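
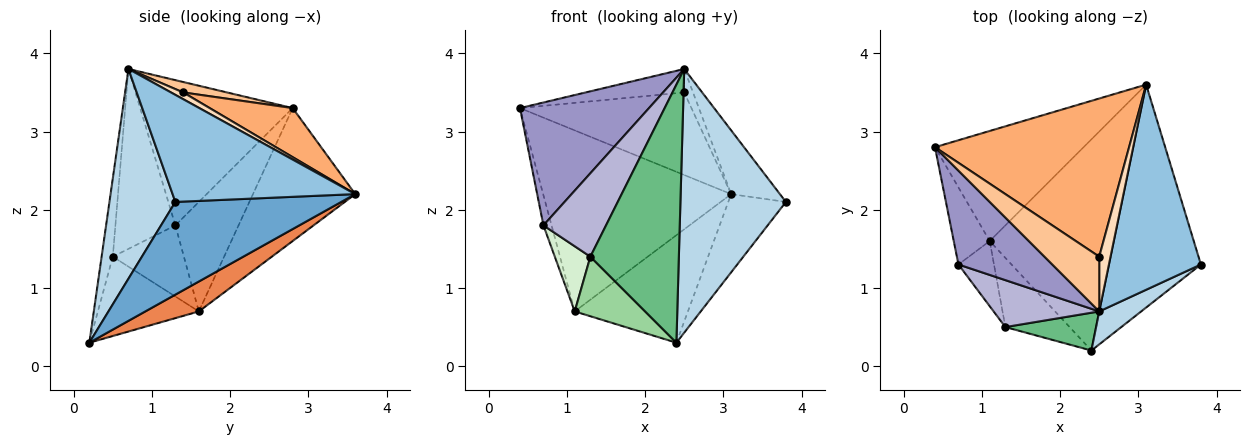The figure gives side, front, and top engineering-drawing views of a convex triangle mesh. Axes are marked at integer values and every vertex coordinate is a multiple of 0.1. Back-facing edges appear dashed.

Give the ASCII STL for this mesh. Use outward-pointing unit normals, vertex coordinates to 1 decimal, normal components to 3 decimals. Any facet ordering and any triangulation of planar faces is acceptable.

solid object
 facet normal 0.690 0.240 -0.683
  outer loop
   vertex 2.4 0.2 0.3
   vertex 3.1 3.6 2.2
   vertex 3.8 1.3 2.1
  endloop
 endfacet
 facet normal 0.743 0.199 0.639
  outer loop
   vertex 2.5 0.7 3.8
   vertex 3.8 1.3 2.1
   vertex 3.1 3.6 2.2
  endloop
 endfacet
 facet normal 0.527 -0.843 0.105
  outer loop
   vertex 2.5 0.7 3.8
   vertex 2.4 0.2 0.3
   vertex 3.8 1.3 2.1
  endloop
 endfacet
 facet normal -0.422 0.775 -0.471
  outer loop
   vertex 1.1 1.6 0.7
   vertex 0.4 2.8 3.3
   vertex 3.1 3.6 2.2
  endloop
 endfacet
 facet normal 0.210 0.444 -0.871
  outer loop
   vertex 1.1 1.6 0.7
   vertex 3.1 3.6 2.2
   vertex 2.4 0.2 0.3
  endloop
 endfacet
 facet normal 0.219 0.452 0.865
  outer loop
   vertex 2.5 1.4 3.5
   vertex 3.1 3.6 2.2
   vertex 0.4 2.8 3.3
  endloop
 endfacet
 facet normal 0.172 0.388 0.905
  outer loop
   vertex 2.5 1.4 3.5
   vertex 0.4 2.8 3.3
   vertex 2.5 0.7 3.8
  endloop
 endfacet
 facet normal 0.480 0.346 0.806
  outer loop
   vertex 2.5 1.4 3.5
   vertex 2.5 0.7 3.8
   vertex 3.1 3.6 2.2
  endloop
 endfacet
 facet normal -0.124 -0.982 0.144
  outer loop
   vertex 1.3 0.5 1.4
   vertex 2.4 0.2 0.3
   vertex 2.5 0.7 3.8
  endloop
 endfacet
 facet normal -0.683 -0.476 -0.553
  outer loop
   vertex 1.3 0.5 1.4
   vertex 1.1 1.6 0.7
   vertex 2.4 0.2 0.3
  endloop
 endfacet
 facet normal -0.943 0.121 -0.310
  outer loop
   vertex 0.7 1.3 1.8
   vertex 0.4 2.8 3.3
   vertex 1.1 1.6 0.7
  endloop
 endfacet
 facet normal -0.816 -0.408 -0.408
  outer loop
   vertex 0.7 1.3 1.8
   vertex 1.1 1.6 0.7
   vertex 1.3 0.5 1.4
  endloop
 endfacet
 facet normal -0.685 -0.579 0.442
  outer loop
   vertex 0.7 1.3 1.8
   vertex 2.5 0.7 3.8
   vertex 0.4 2.8 3.3
  endloop
 endfacet
 facet normal -0.641 -0.669 0.376
  outer loop
   vertex 0.7 1.3 1.8
   vertex 1.3 0.5 1.4
   vertex 2.5 0.7 3.8
  endloop
 endfacet
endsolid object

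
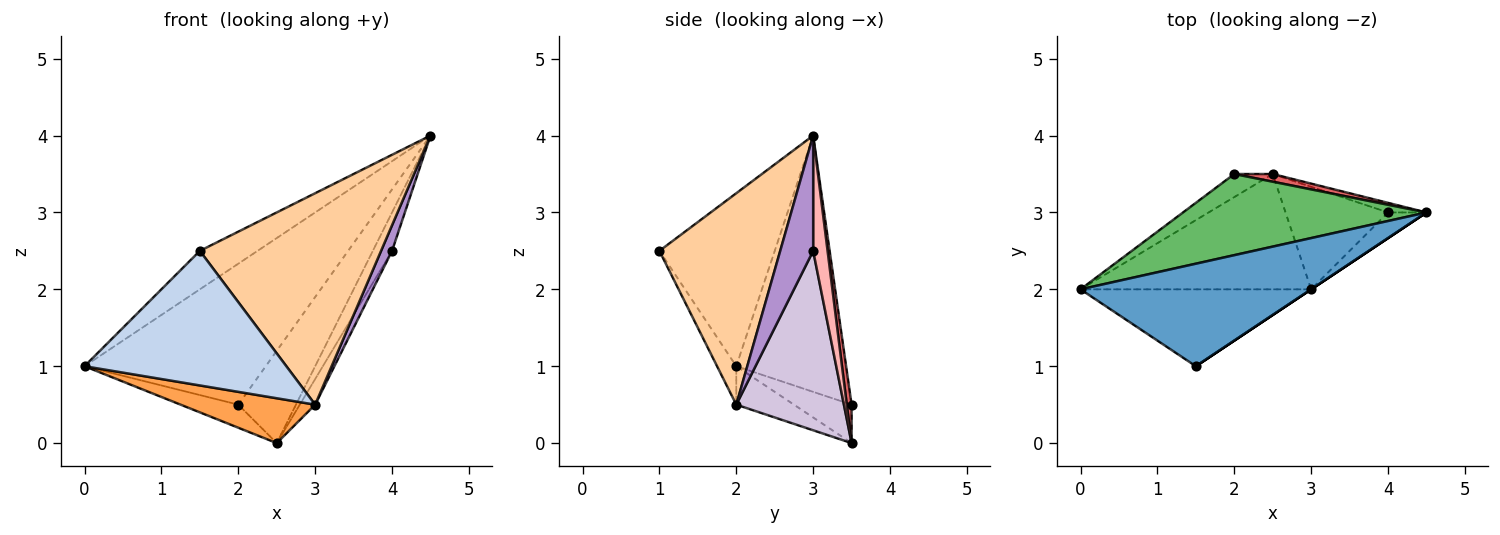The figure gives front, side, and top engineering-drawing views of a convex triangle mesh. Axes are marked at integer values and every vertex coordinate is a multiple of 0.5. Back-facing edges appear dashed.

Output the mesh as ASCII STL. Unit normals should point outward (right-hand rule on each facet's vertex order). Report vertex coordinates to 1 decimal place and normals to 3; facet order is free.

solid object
 facet normal -0.575 0.287 0.766
  outer loop
   vertex 1.5 1.0 2.5
   vertex 4.5 3.0 4.0
   vertex 0.0 2.0 1.0
  endloop
 endfacet
 facet normal -0.082 -0.865 -0.494
  outer loop
   vertex 3.0 2.0 0.5
   vertex 1.5 1.0 2.5
   vertex 0.0 2.0 1.0
  endloop
 endfacet
 facet normal -0.153 -0.358 -0.921
  outer loop
   vertex 3.0 2.0 0.5
   vertex 0.0 2.0 1.0
   vertex 2.5 3.5 0.0
  endloop
 endfacet
 facet normal 0.555 -0.832 0.000
  outer loop
   vertex 3.0 2.0 0.5
   vertex 4.5 3.0 4.0
   vertex 1.5 1.0 2.5
  endloop
 endfacet
 facet normal -0.465 0.767 0.442
  outer loop
   vertex 2.0 3.5 0.5
   vertex 0.0 2.0 1.0
   vertex 4.5 3.0 4.0
  endloop
 endfacet
 facet normal -0.577 0.577 -0.577
  outer loop
   vertex 2.0 3.5 0.5
   vertex 2.5 3.5 0.0
   vertex 0.0 2.0 1.0
  endloop
 endfacet
 facet normal 0.083 0.993 0.083
  outer loop
   vertex 2.0 3.5 0.5
   vertex 4.5 3.0 4.0
   vertex 2.5 3.5 0.0
  endloop
 endfacet
 facet normal 0.588 0.784 -0.196
  outer loop
   vertex 4.0 3.0 2.5
   vertex 2.5 3.5 0.0
   vertex 4.5 3.0 4.0
  endloop
 endfacet
 facet normal 0.905 -0.302 -0.302
  outer loop
   vertex 4.0 3.0 2.5
   vertex 4.5 3.0 4.0
   vertex 3.0 2.0 0.5
  endloop
 endfacet
 facet normal 0.862 0.123 -0.492
  outer loop
   vertex 4.0 3.0 2.5
   vertex 3.0 2.0 0.5
   vertex 2.5 3.5 0.0
  endloop
 endfacet
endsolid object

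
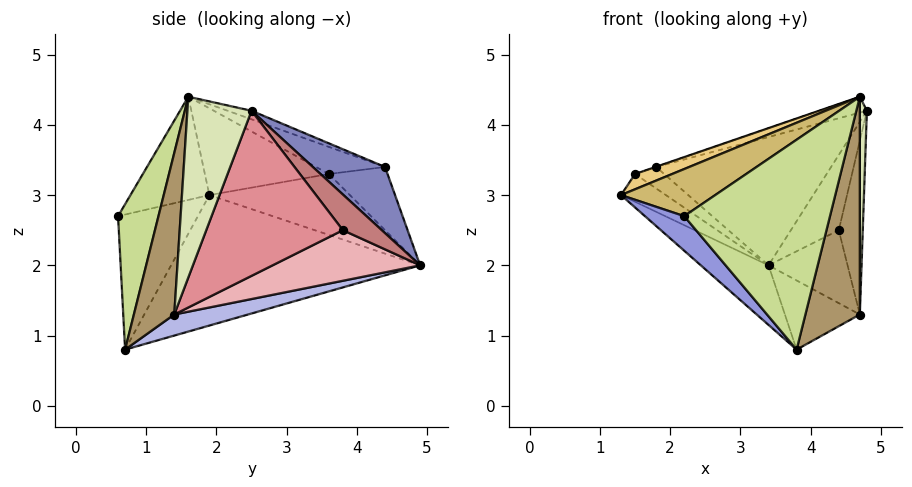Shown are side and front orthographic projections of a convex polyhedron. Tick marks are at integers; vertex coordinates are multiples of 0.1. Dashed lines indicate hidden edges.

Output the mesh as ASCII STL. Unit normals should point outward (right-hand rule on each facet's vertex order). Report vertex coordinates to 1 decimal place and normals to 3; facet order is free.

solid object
 facet normal -0.606 0.165 -0.778
  outer loop
   vertex 3.8 0.7 0.8
   vertex 1.3 1.9 3.0
   vertex 3.4 4.9 2.0
  endloop
 endfacet
 facet normal 0.303 0.734 0.608
  outer loop
   vertex 1.8 4.4 3.4
   vertex 4.8 2.5 4.2
   vertex 3.4 4.9 2.0
  endloop
 endfacet
 facet normal -0.708 -0.348 -0.614
  outer loop
   vertex 2.2 0.6 2.7
   vertex 1.3 1.9 3.0
   vertex 3.8 0.7 0.8
  endloop
 endfacet
 facet normal 0.284 0.288 -0.915
  outer loop
   vertex 4.7 1.4 1.3
   vertex 3.8 0.7 0.8
   vertex 3.4 4.9 2.0
  endloop
 endfacet
 facet normal -0.645 0.206 -0.736
  outer loop
   vertex 1.5 3.6 3.3
   vertex 3.4 4.9 2.0
   vertex 1.3 1.9 3.0
  endloop
 endfacet
 facet normal -0.678 0.336 -0.654
  outer loop
   vertex 1.5 3.6 3.3
   vertex 1.8 4.4 3.4
   vertex 3.4 4.9 2.0
  endloop
 endfacet
 facet normal 0.263 -0.949 0.172
  outer loop
   vertex 4.7 1.6 4.4
   vertex 2.2 0.6 2.7
   vertex 3.8 0.7 0.8
  endloop
 endfacet
 facet normal 0.994 -0.109 0.007
  outer loop
   vertex 4.7 1.6 4.4
   vertex 4.7 1.4 1.3
   vertex 4.8 2.5 4.2
  endloop
 endfacet
 facet normal 0.595 -0.802 0.052
  outer loop
   vertex 4.7 1.6 4.4
   vertex 3.8 0.7 0.8
   vertex 4.7 1.4 1.3
  endloop
 endfacet
 facet normal -0.374 -0.447 0.813
  outer loop
   vertex 4.7 1.6 4.4
   vertex 1.3 1.9 3.0
   vertex 2.2 0.6 2.7
  endloop
 endfacet
 facet normal -0.387 -0.116 0.915
  outer loop
   vertex 4.7 1.6 4.4
   vertex 1.5 3.6 3.3
   vertex 1.3 1.9 3.0
  endloop
 endfacet
 facet normal -0.114 0.228 0.967
  outer loop
   vertex 4.7 1.6 4.4
   vertex 4.8 2.5 4.2
   vertex 1.8 4.4 3.4
  endloop
 endfacet
 facet normal -0.323 0.003 0.946
  outer loop
   vertex 4.7 1.6 4.4
   vertex 1.8 4.4 3.4
   vertex 1.5 3.6 3.3
  endloop
 endfacet
 facet normal 0.577 0.709 0.406
  outer loop
   vertex 4.4 3.8 2.5
   vertex 3.4 4.9 2.0
   vertex 4.8 2.5 4.2
  endloop
 endfacet
 facet normal 0.980 0.172 -0.099
  outer loop
   vertex 4.4 3.8 2.5
   vertex 4.8 2.5 4.2
   vertex 4.7 1.4 1.3
  endloop
 endfacet
 facet normal 0.714 0.382 -0.586
  outer loop
   vertex 4.4 3.8 2.5
   vertex 4.7 1.4 1.3
   vertex 3.4 4.9 2.0
  endloop
 endfacet
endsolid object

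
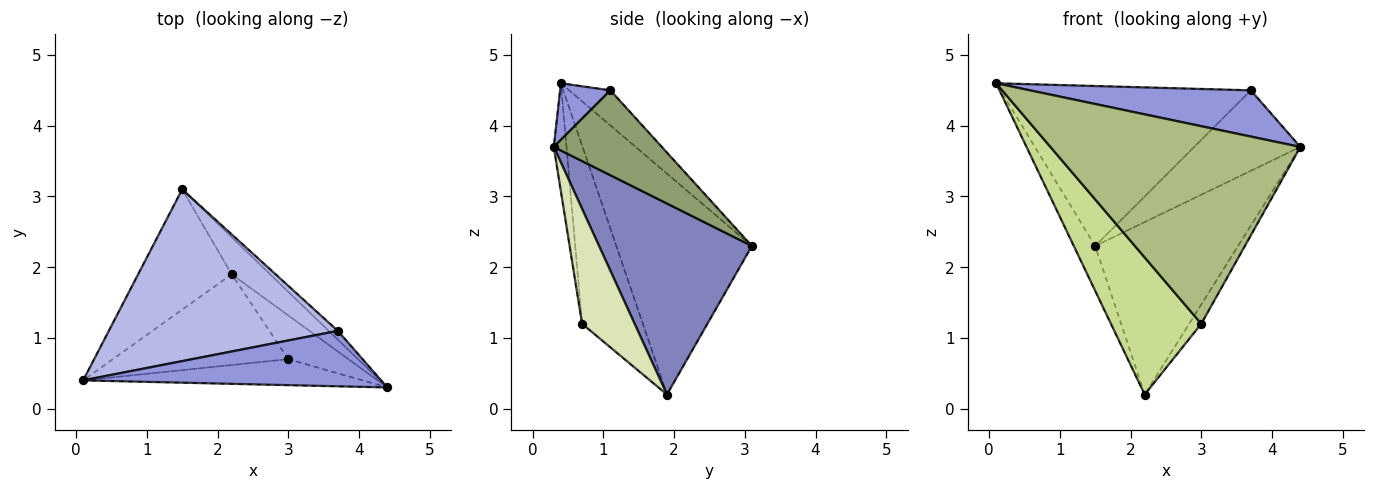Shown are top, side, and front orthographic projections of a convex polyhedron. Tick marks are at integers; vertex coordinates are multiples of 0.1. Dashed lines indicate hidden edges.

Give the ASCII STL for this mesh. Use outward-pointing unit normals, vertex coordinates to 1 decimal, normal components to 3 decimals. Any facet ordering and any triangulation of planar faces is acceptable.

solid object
 facet normal -0.911 0.144 -0.386
  outer loop
   vertex 2.2 1.9 0.2
   vertex 0.1 0.4 4.6
   vertex 1.5 3.1 2.3
  endloop
 endfacet
 facet normal 0.723 0.676 -0.145
  outer loop
   vertex 2.2 1.9 0.2
   vertex 1.5 3.1 2.3
   vertex 4.4 0.3 3.7
  endloop
 endfacet
 facet normal 0.144 -0.634 0.760
  outer loop
   vertex 3.7 1.1 4.5
   vertex 0.1 0.4 4.6
   vertex 4.4 0.3 3.7
  endloop
 endfacet
 facet normal -0.111 0.677 0.727
  outer loop
   vertex 3.7 1.1 4.5
   vertex 1.5 3.1 2.3
   vertex 0.1 0.4 4.6
  endloop
 endfacet
 facet normal 0.711 0.699 -0.076
  outer loop
   vertex 3.7 1.1 4.5
   vertex 4.4 0.3 3.7
   vertex 1.5 3.1 2.3
  endloop
 endfacet
 facet normal -0.050 -0.990 -0.130
  outer loop
   vertex 3.0 0.7 1.2
   vertex 4.4 0.3 3.7
   vertex 0.1 0.4 4.6
  endloop
 endfacet
 facet normal -0.489 -0.727 -0.481
  outer loop
   vertex 3.0 0.7 1.2
   vertex 0.1 0.4 4.6
   vertex 2.2 1.9 0.2
  endloop
 endfacet
 facet normal 0.868 0.200 -0.454
  outer loop
   vertex 3.0 0.7 1.2
   vertex 2.2 1.9 0.2
   vertex 4.4 0.3 3.7
  endloop
 endfacet
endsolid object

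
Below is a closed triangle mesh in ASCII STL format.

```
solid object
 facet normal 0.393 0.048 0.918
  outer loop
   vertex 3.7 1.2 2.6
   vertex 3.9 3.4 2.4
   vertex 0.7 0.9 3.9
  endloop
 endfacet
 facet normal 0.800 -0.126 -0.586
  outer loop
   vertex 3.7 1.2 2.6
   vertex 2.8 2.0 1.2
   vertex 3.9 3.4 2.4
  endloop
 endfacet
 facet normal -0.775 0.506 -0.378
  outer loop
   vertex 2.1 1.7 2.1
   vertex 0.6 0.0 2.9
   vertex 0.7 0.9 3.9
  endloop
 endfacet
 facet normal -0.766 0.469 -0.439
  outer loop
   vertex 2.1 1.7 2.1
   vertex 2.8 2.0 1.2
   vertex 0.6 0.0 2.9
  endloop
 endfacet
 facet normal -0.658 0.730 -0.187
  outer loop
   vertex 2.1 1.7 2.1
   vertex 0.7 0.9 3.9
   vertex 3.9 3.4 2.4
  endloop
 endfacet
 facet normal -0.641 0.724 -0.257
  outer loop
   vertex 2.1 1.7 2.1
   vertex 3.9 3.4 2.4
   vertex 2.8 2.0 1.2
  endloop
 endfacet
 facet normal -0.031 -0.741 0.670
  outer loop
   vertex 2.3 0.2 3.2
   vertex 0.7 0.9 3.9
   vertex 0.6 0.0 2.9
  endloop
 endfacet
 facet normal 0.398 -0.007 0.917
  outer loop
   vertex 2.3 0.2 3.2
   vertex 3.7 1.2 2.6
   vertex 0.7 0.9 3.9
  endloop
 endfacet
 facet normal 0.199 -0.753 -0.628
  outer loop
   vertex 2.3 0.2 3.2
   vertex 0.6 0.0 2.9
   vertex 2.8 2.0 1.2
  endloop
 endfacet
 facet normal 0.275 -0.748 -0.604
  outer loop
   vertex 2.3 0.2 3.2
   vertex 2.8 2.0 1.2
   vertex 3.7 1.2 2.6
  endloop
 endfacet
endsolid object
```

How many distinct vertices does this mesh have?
7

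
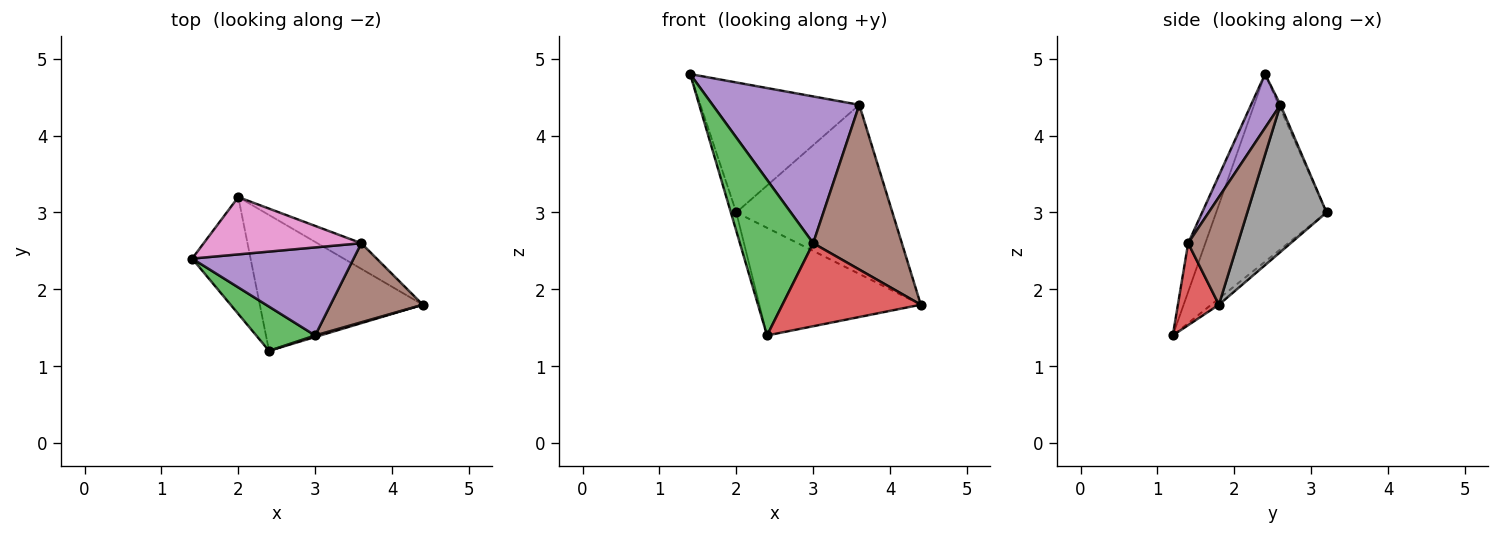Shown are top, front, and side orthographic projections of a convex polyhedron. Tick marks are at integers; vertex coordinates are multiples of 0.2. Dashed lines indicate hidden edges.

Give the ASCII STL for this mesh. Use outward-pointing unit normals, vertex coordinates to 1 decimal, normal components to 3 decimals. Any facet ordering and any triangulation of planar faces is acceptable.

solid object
 facet normal -0.954 0.047 -0.297
  outer loop
   vertex 2.0 3.2 3.0
   vertex 2.4 1.2 1.4
   vertex 1.4 2.4 4.8
  endloop
 endfacet
 facet normal -0.030 0.621 -0.783
  outer loop
   vertex 2.0 3.2 3.0
   vertex 4.4 1.8 1.8
   vertex 2.4 1.2 1.4
  endloop
 endfacet
 facet normal -0.220 -0.938 0.266
  outer loop
   vertex 3.0 1.4 2.6
   vertex 1.4 2.4 4.8
   vertex 2.4 1.2 1.4
  endloop
 endfacet
 facet normal 0.284 -0.959 0.018
  outer loop
   vertex 3.0 1.4 2.6
   vertex 2.4 1.2 1.4
   vertex 4.4 1.8 1.8
  endloop
 endfacet
 facet normal 0.169 -0.845 0.507
  outer loop
   vertex 3.6 2.6 4.4
   vertex 1.4 2.4 4.8
   vertex 3.0 1.4 2.6
  endloop
 endfacet
 facet normal 0.451 -0.805 0.386
  outer loop
   vertex 3.6 2.6 4.4
   vertex 3.0 1.4 2.6
   vertex 4.4 1.8 1.8
  endloop
 endfacet
 facet normal -0.010 0.915 0.403
  outer loop
   vertex 3.6 2.6 4.4
   vertex 2.0 3.2 3.0
   vertex 1.4 2.4 4.8
  endloop
 endfacet
 facet normal 0.449 0.884 -0.134
  outer loop
   vertex 3.6 2.6 4.4
   vertex 4.4 1.8 1.8
   vertex 2.0 3.2 3.0
  endloop
 endfacet
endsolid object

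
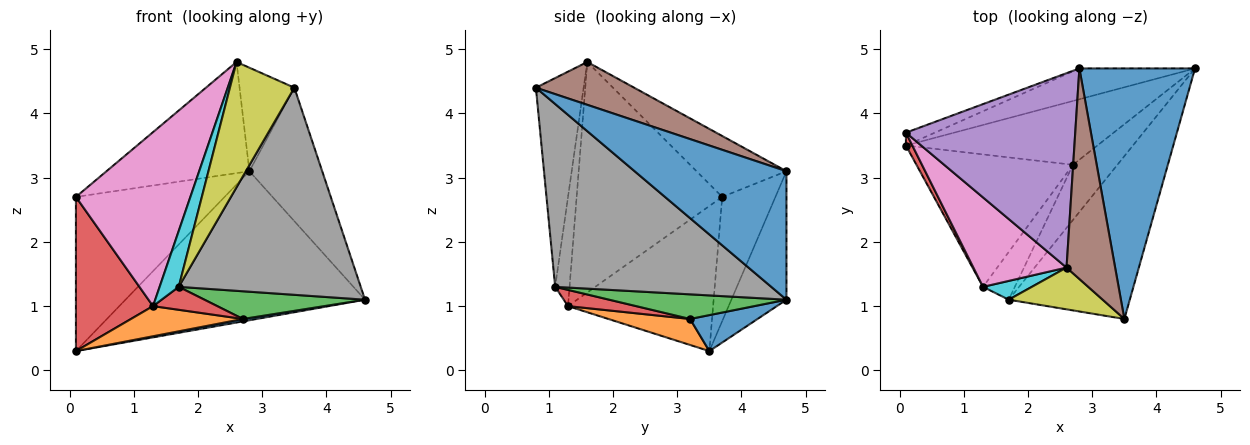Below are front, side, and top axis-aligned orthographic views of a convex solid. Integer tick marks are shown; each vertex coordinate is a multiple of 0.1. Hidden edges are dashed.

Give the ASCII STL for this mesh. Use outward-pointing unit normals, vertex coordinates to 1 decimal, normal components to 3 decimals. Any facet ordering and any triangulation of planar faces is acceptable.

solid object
 facet normal 0.700 0.336 0.630
  outer loop
   vertex 2.8 4.7 3.1
   vertex 3.5 0.8 4.4
   vertex 4.6 4.7 1.1
  endloop
 endfacet
 facet normal -0.336 0.939 -0.078
  outer loop
   vertex 2.8 4.7 3.1
   vertex 0.1 3.5 0.3
   vertex 0.1 3.7 2.7
  endloop
 endfacet
 facet normal -0.220 0.955 -0.198
  outer loop
   vertex 2.8 4.7 3.1
   vertex 4.6 4.7 1.1
   vertex 0.1 3.5 0.3
  endloop
 endfacet
 facet normal -0.882 -0.469 0.039
  outer loop
   vertex 1.3 1.3 1.0
   vertex 0.1 3.7 2.7
   vertex 0.1 3.5 0.3
  endloop
 endfacet
 facet normal -0.298 0.474 0.829
  outer loop
   vertex 2.6 1.6 4.8
   vertex 2.8 4.7 3.1
   vertex 0.1 3.7 2.7
  endloop
 endfacet
 facet normal 0.620 0.346 0.704
  outer loop
   vertex 2.6 1.6 4.8
   vertex 3.5 0.8 4.4
   vertex 2.8 4.7 3.1
  endloop
 endfacet
 facet normal -0.749 -0.589 0.303
  outer loop
   vertex 2.6 1.6 4.8
   vertex 0.1 3.7 2.7
   vertex 1.3 1.3 1.0
  endloop
 endfacet
 facet normal 0.682 -0.575 -0.452
  outer loop
   vertex 1.7 1.1 1.3
   vertex 4.6 4.7 1.1
   vertex 3.5 0.8 4.4
  endloop
 endfacet
 facet normal -0.575 -0.776 0.259
  outer loop
   vertex 1.7 1.1 1.3
   vertex 3.5 0.8 4.4
   vertex 2.6 1.6 4.8
  endloop
 endfacet
 facet normal -0.581 -0.772 0.260
  outer loop
   vertex 1.7 1.1 1.3
   vertex 2.6 1.6 4.8
   vertex 1.3 1.3 1.0
  endloop
 endfacet
 facet normal 0.185 -0.037 -0.982
  outer loop
   vertex 2.7 3.2 0.8
   vertex 0.1 3.5 0.3
   vertex 4.6 4.7 1.1
  endloop
 endfacet
 facet normal 0.160 -0.219 -0.963
  outer loop
   vertex 2.7 3.2 0.8
   vertex 1.3 1.3 1.0
   vertex 0.1 3.5 0.3
  endloop
 endfacet
 facet normal 0.444 -0.402 -0.801
  outer loop
   vertex 2.7 3.2 0.8
   vertex 4.6 4.7 1.1
   vertex 1.7 1.1 1.3
  endloop
 endfacet
 facet normal 0.417 -0.394 -0.819
  outer loop
   vertex 2.7 3.2 0.8
   vertex 1.7 1.1 1.3
   vertex 1.3 1.3 1.0
  endloop
 endfacet
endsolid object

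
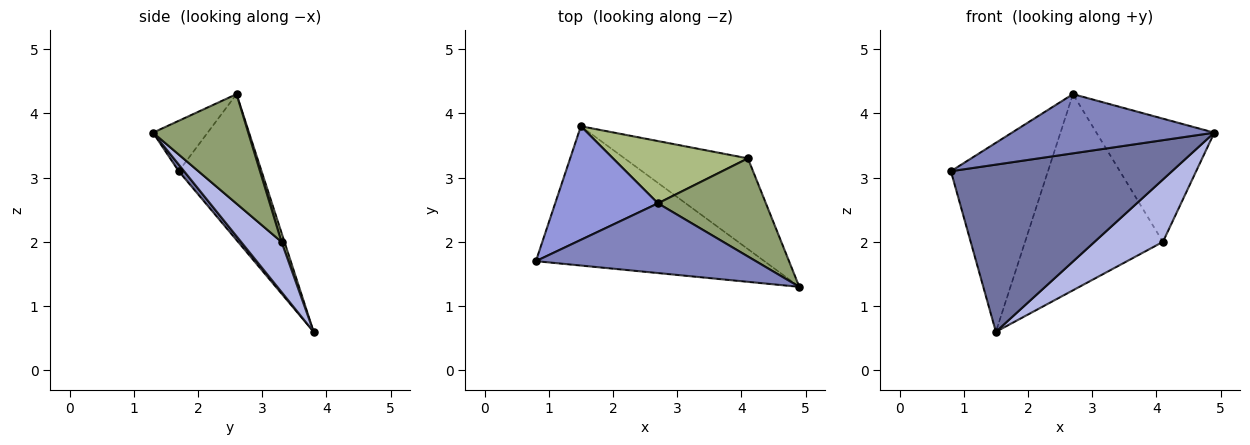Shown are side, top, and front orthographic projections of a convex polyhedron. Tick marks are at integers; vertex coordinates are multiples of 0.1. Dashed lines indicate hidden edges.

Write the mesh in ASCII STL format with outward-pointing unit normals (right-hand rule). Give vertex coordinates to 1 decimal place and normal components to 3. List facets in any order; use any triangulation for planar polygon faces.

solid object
 facet normal 0.019 -0.768 -0.640
  outer loop
   vertex 1.5 3.8 0.6
   vertex 4.9 1.3 3.7
   vertex 0.8 1.7 3.1
  endloop
 endfacet
 facet normal -0.172 -0.638 0.751
  outer loop
   vertex 2.7 2.6 4.3
   vertex 0.8 1.7 3.1
   vertex 4.9 1.3 3.7
  endloop
 endfacet
 facet normal -0.590 0.692 0.416
  outer loop
   vertex 2.7 2.6 4.3
   vertex 1.5 3.8 0.6
   vertex 0.8 1.7 3.1
  endloop
 endfacet
 facet normal 0.317 -0.537 -0.781
  outer loop
   vertex 4.1 3.3 2.0
   vertex 4.9 1.3 3.7
   vertex 1.5 3.8 0.6
  endloop
 endfacet
 facet normal 0.534 0.661 0.527
  outer loop
   vertex 4.1 3.3 2.0
   vertex 2.7 2.6 4.3
   vertex 4.9 1.3 3.7
  endloop
 endfacet
 facet normal 0.020 0.953 0.302
  outer loop
   vertex 4.1 3.3 2.0
   vertex 1.5 3.8 0.6
   vertex 2.7 2.6 4.3
  endloop
 endfacet
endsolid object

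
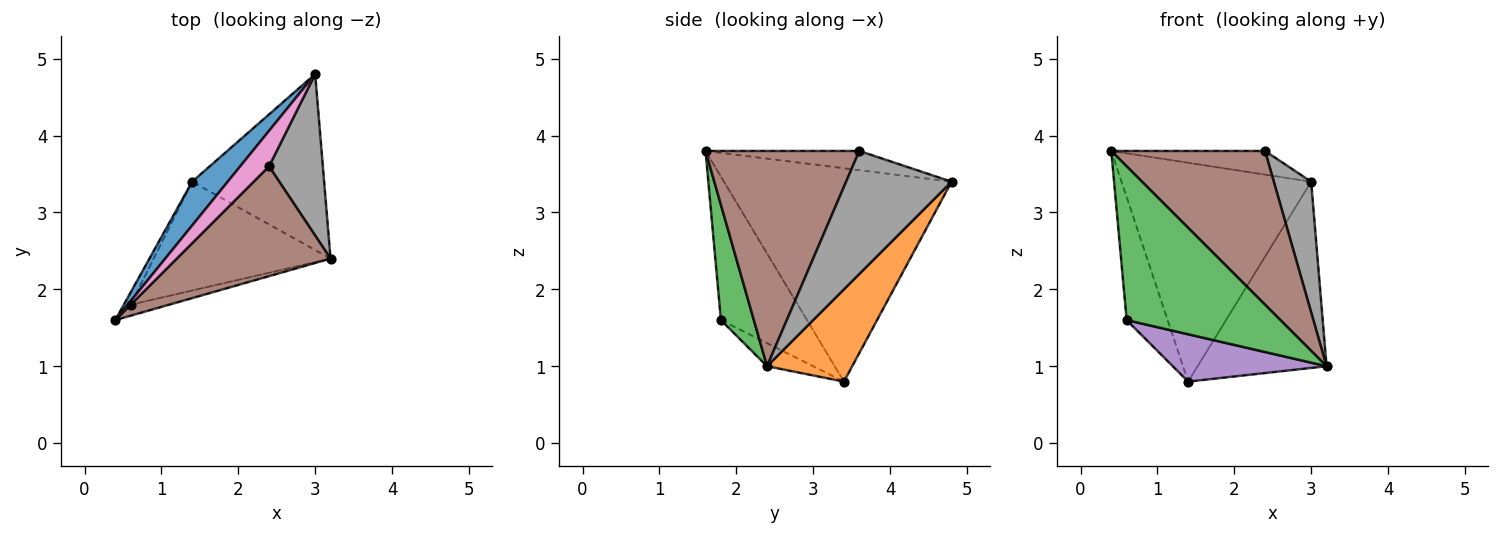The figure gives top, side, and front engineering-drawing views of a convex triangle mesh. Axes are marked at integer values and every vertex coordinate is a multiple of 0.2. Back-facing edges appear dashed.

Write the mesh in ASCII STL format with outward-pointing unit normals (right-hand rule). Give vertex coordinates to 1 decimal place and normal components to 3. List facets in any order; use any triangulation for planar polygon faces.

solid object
 facet normal -0.762 0.635 0.127
  outer loop
   vertex 1.4 3.4 0.8
   vertex 0.4 1.6 3.8
   vertex 3.0 4.8 3.4
  endloop
 endfacet
 facet normal 0.433 0.655 -0.619
  outer loop
   vertex 1.4 3.4 0.8
   vertex 3.0 4.8 3.4
   vertex 3.2 2.4 1.0
  endloop
 endfacet
 facet normal 0.209 -0.975 -0.070
  outer loop
   vertex 0.6 1.8 1.6
   vertex 3.2 2.4 1.0
   vertex 0.4 1.6 3.8
  endloop
 endfacet
 facet normal -0.902 0.430 -0.043
  outer loop
   vertex 0.6 1.8 1.6
   vertex 0.4 1.6 3.8
   vertex 1.4 3.4 0.8
  endloop
 endfacet
 facet normal -0.119 -0.396 -0.911
  outer loop
   vertex 0.6 1.8 1.6
   vertex 1.4 3.4 0.8
   vertex 3.2 2.4 1.0
  endloop
 endfacet
 facet normal 0.631 -0.631 0.451
  outer loop
   vertex 2.4 3.6 3.8
   vertex 0.4 1.6 3.8
   vertex 3.2 2.4 1.0
  endloop
 endfacet
 facet normal -0.485 0.485 0.728
  outer loop
   vertex 2.4 3.6 3.8
   vertex 3.0 4.8 3.4
   vertex 0.4 1.6 3.8
  endloop
 endfacet
 facet normal 0.871 -0.309 0.381
  outer loop
   vertex 2.4 3.6 3.8
   vertex 3.2 2.4 1.0
   vertex 3.0 4.8 3.4
  endloop
 endfacet
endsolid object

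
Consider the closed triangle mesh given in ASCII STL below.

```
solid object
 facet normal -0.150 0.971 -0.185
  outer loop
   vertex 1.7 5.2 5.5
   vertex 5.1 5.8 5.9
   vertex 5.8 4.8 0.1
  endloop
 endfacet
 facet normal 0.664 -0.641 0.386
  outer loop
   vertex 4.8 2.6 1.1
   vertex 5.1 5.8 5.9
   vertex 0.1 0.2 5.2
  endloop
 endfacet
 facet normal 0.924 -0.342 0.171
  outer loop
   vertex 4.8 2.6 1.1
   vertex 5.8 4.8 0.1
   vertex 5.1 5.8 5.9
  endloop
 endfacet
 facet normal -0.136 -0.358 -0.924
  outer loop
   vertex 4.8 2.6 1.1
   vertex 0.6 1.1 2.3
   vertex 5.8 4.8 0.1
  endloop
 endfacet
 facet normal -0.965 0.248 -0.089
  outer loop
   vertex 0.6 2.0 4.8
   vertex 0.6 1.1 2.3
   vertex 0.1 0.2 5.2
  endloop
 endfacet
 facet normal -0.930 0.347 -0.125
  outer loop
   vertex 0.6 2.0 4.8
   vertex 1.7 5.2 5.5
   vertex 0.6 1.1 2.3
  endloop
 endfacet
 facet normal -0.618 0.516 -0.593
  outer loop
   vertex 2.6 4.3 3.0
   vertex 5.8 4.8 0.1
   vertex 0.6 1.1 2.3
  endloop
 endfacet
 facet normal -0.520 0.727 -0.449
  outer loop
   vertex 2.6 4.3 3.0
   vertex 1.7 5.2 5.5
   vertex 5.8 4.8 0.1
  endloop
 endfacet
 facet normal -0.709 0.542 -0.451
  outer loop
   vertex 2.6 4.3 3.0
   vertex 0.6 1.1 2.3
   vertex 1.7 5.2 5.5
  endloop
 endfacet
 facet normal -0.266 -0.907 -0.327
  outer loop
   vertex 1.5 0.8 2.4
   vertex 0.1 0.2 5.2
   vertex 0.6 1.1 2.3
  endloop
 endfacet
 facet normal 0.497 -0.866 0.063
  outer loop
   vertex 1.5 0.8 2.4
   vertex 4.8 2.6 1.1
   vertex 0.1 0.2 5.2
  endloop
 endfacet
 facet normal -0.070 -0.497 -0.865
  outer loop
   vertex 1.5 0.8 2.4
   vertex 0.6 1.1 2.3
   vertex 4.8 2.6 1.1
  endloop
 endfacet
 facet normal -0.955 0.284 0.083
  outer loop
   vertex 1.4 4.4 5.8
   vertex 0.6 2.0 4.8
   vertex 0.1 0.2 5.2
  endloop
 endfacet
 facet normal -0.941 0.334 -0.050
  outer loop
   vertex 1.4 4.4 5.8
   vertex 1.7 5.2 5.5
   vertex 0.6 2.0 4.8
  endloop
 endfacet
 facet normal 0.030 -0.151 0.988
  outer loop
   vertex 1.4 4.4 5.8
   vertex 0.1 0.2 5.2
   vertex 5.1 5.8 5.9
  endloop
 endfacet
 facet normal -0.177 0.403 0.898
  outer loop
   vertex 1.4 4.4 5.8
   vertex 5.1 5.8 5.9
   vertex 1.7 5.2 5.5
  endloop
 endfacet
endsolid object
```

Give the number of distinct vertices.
10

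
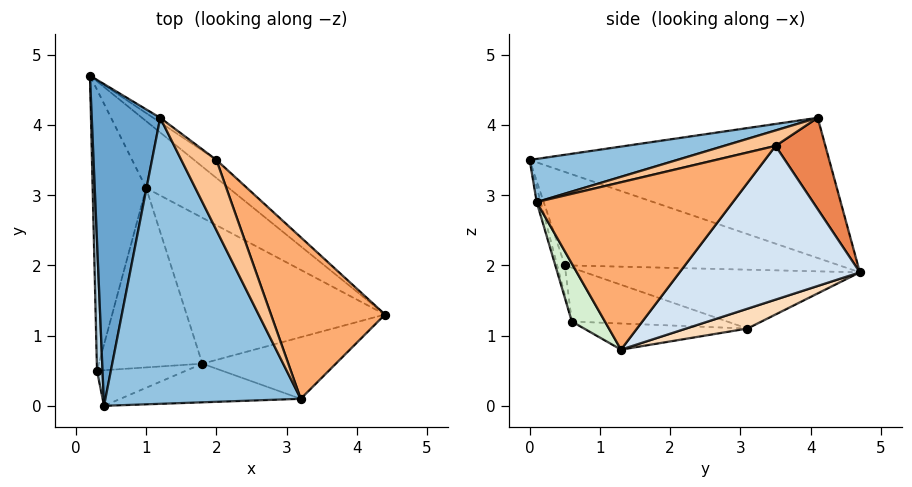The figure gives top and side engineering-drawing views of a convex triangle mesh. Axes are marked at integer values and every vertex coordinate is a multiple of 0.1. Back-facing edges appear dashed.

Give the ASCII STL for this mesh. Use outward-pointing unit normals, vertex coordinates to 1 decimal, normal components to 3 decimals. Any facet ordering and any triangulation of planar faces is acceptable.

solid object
 facet normal -0.893 0.110 0.436
  outer loop
   vertex 1.2 4.1 4.1
   vertex 0.2 4.7 1.9
   vertex 0.4 0.0 3.5
  endloop
 endfacet
 facet normal 0.212 -0.182 0.960
  outer loop
   vertex 3.2 0.1 2.9
   vertex 1.2 4.1 4.1
   vertex 0.4 0.0 3.5
  endloop
 endfacet
 facet normal -0.998 -0.022 0.059
  outer loop
   vertex 0.3 0.5 2.0
   vertex 0.4 0.0 3.5
   vertex 0.2 4.7 1.9
  endloop
 endfacet
 facet normal 0.613 0.785 -0.089
  outer loop
   vertex 2.0 3.5 3.7
   vertex 4.4 1.3 0.8
   vertex 0.2 4.7 1.9
  endloop
 endfacet
 facet normal 0.585 0.810 -0.045
  outer loop
   vertex 2.0 3.5 3.7
   vertex 0.2 4.7 1.9
   vertex 1.2 4.1 4.1
  endloop
 endfacet
 facet normal 0.816 0.157 0.556
  outer loop
   vertex 2.0 3.5 3.7
   vertex 3.2 0.1 2.9
   vertex 4.4 1.3 0.8
  endloop
 endfacet
 facet normal 0.402 -0.073 0.913
  outer loop
   vertex 2.0 3.5 3.7
   vertex 1.2 4.1 4.1
   vertex 3.2 0.1 2.9
  endloop
 endfacet
 facet normal 0.200 0.516 -0.833
  outer loop
   vertex 1.0 3.1 1.1
   vertex 0.2 4.7 1.9
   vertex 4.4 1.3 0.8
  endloop
 endfacet
 facet normal -0.740 -0.034 -0.672
  outer loop
   vertex 1.0 3.1 1.1
   vertex 0.3 0.5 2.0
   vertex 0.2 4.7 1.9
  endloop
 endfacet
 facet normal -0.130 -0.081 -0.988
  outer loop
   vertex 1.8 0.6 1.2
   vertex 1.0 3.1 1.1
   vertex 4.4 1.3 0.8
  endloop
 endfacet
 facet normal -0.454 -0.180 -0.873
  outer loop
   vertex 1.8 0.6 1.2
   vertex 0.3 0.5 2.0
   vertex 1.0 3.1 1.1
  endloop
 endfacet
 facet normal 0.178 -0.895 -0.410
  outer loop
   vertex 1.8 0.6 1.2
   vertex 4.4 1.3 0.8
   vertex 3.2 0.1 2.9
  endloop
 endfacet
 facet normal -0.022 -0.964 -0.265
  outer loop
   vertex 1.8 0.6 1.2
   vertex 3.2 0.1 2.9
   vertex 0.4 0.0 3.5
  endloop
 endfacet
 facet normal -0.101 -0.946 -0.308
  outer loop
   vertex 1.8 0.6 1.2
   vertex 0.4 0.0 3.5
   vertex 0.3 0.5 2.0
  endloop
 endfacet
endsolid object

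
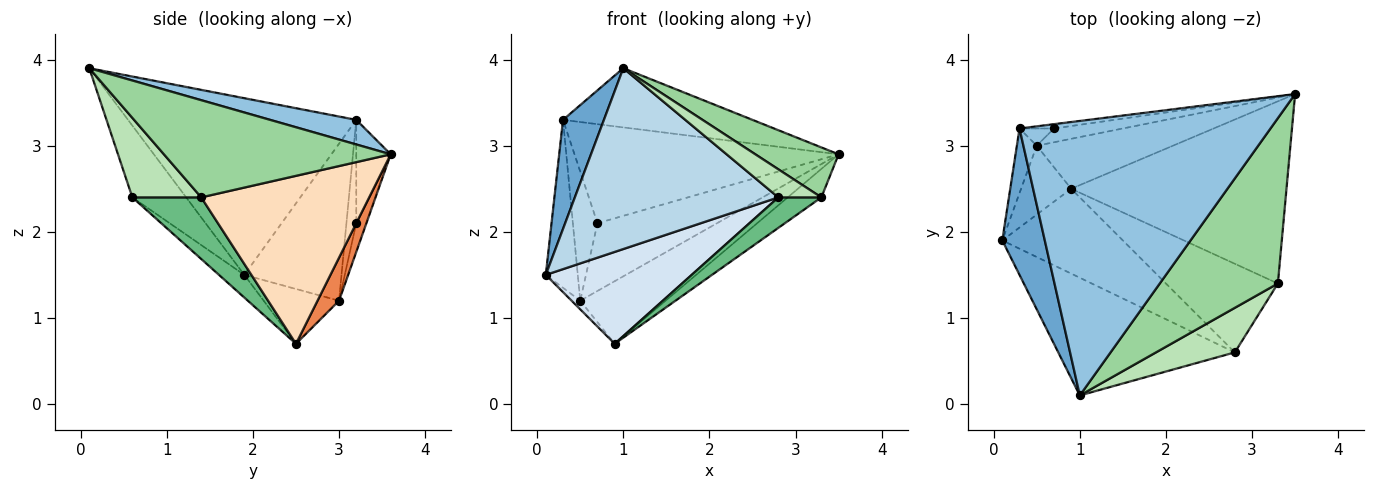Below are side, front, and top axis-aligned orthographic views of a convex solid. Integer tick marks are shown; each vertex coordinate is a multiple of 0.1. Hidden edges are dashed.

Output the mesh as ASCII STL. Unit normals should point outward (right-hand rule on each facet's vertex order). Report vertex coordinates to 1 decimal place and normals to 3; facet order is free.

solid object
 facet normal -0.958 -0.172 0.230
  outer loop
   vertex 0.3 3.2 3.3
   vertex 0.1 1.9 1.5
   vertex 1.0 0.1 3.9
  endloop
 endfacet
 facet normal 0.095 0.210 0.973
  outer loop
   vertex 0.3 3.2 3.3
   vertex 1.0 0.1 3.9
   vertex 3.5 3.6 2.9
  endloop
 endfacet
 facet normal -0.216 -0.818 -0.533
  outer loop
   vertex 2.8 0.6 2.4
   vertex 1.0 0.1 3.9
   vertex 0.1 1.9 1.5
  endloop
 endfacet
 facet normal -0.127 -0.729 -0.673
  outer loop
   vertex 2.8 0.6 2.4
   vertex 0.1 1.9 1.5
   vertex 0.9 2.5 0.7
  endloop
 endfacet
 facet normal 0.193 0.767 -0.612
  outer loop
   vertex 0.5 3.0 1.2
   vertex 3.5 3.6 2.9
   vertex 0.9 2.5 0.7
  endloop
 endfacet
 facet normal -0.735 0.084 -0.672
  outer loop
   vertex 0.5 3.0 1.2
   vertex 0.9 2.5 0.7
   vertex 0.1 1.9 1.5
  endloop
 endfacet
 facet normal -0.943 0.310 -0.119
  outer loop
   vertex 0.5 3.0 1.2
   vertex 0.1 1.9 1.5
   vertex 0.3 3.2 3.3
  endloop
 endfacet
 facet normal 0.610 0.122 -0.783
  outer loop
   vertex 3.3 1.4 2.4
   vertex 0.9 2.5 0.7
   vertex 3.5 3.6 2.9
  endloop
 endfacet
 facet normal 0.462 -0.289 -0.839
  outer loop
   vertex 3.3 1.4 2.4
   vertex 2.8 0.6 2.4
   vertex 0.9 2.5 0.7
  endloop
 endfacet
 facet normal 0.619 -0.227 0.752
  outer loop
   vertex 3.3 1.4 2.4
   vertex 3.5 3.6 2.9
   vertex 1.0 0.1 3.9
  endloop
 endfacet
 facet normal 0.649 -0.406 0.644
  outer loop
   vertex 3.3 1.4 2.4
   vertex 1.0 0.1 3.9
   vertex 2.8 0.6 2.4
  endloop
 endfacet
 facet normal -0.129 0.991 -0.043
  outer loop
   vertex 0.7 3.2 2.1
   vertex 0.3 3.2 3.3
   vertex 3.5 3.6 2.9
  endloop
 endfacet
 facet normal -0.083 0.977 -0.199
  outer loop
   vertex 0.7 3.2 2.1
   vertex 3.5 3.6 2.9
   vertex 0.5 3.0 1.2
  endloop
 endfacet
 facet normal -0.369 0.921 -0.123
  outer loop
   vertex 0.7 3.2 2.1
   vertex 0.5 3.0 1.2
   vertex 0.3 3.2 3.3
  endloop
 endfacet
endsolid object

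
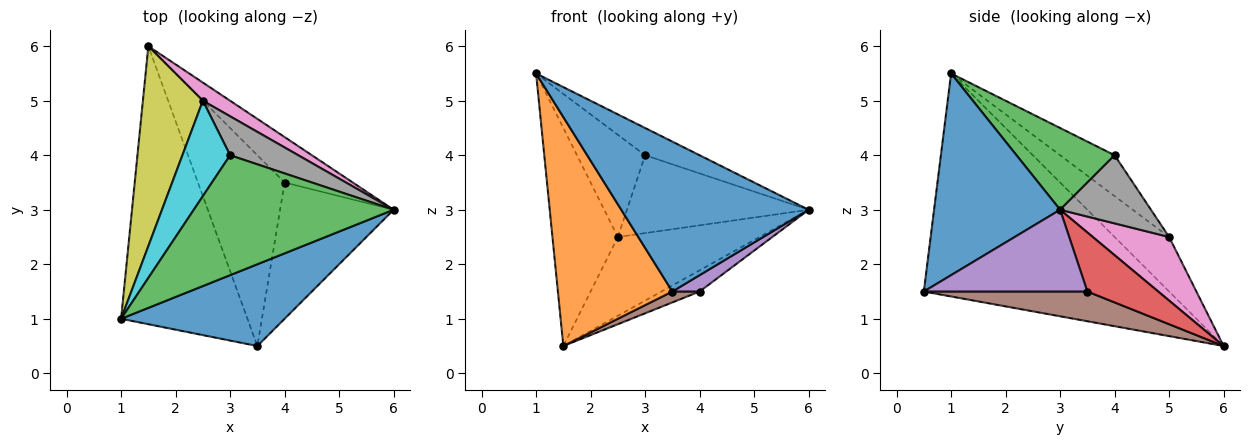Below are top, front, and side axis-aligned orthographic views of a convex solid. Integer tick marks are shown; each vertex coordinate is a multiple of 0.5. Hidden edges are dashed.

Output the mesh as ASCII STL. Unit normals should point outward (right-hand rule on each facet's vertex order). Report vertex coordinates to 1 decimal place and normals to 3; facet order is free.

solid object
 facet normal 0.509 -0.756 0.412
  outer loop
   vertex 3.5 0.5 1.5
   vertex 6.0 3.0 3.0
   vertex 1.0 1.0 5.5
  endloop
 endfacet
 facet normal -0.806 -0.376 -0.457
  outer loop
   vertex 3.5 0.5 1.5
   vertex 1.0 1.0 5.5
   vertex 1.5 6.0 0.5
  endloop
 endfacet
 facet normal 0.371 0.206 0.906
  outer loop
   vertex 3.0 4.0 4.0
   vertex 1.0 1.0 5.5
   vertex 6.0 3.0 3.0
  endloop
 endfacet
 facet normal 0.618 0.333 -0.713
  outer loop
   vertex 4.0 3.5 1.5
   vertex 1.5 6.0 0.5
   vertex 6.0 3.0 3.0
  endloop
 endfacet
 facet normal 0.582 -0.097 -0.808
  outer loop
   vertex 4.0 3.5 1.5
   vertex 6.0 3.0 3.0
   vertex 3.5 0.5 1.5
  endloop
 endfacet
 facet normal 0.324 -0.054 -0.945
  outer loop
   vertex 4.0 3.5 1.5
   vertex 3.5 0.5 1.5
   vertex 1.5 6.0 0.5
  endloop
 endfacet
 facet normal 0.465 0.863 0.199
  outer loop
   vertex 2.5 5.0 2.5
   vertex 6.0 3.0 3.0
   vertex 1.5 6.0 0.5
  endloop
 endfacet
 facet normal 0.408 0.816 0.408
  outer loop
   vertex 2.5 5.0 2.5
   vertex 3.0 4.0 4.0
   vertex 6.0 3.0 3.0
  endloop
 endfacet
 facet normal -0.523 0.628 0.576
  outer loop
   vertex 2.5 5.0 2.5
   vertex 1.5 6.0 0.5
   vertex 1.0 1.0 5.5
  endloop
 endfacet
 facet normal -0.505 0.631 0.589
  outer loop
   vertex 2.5 5.0 2.5
   vertex 1.0 1.0 5.5
   vertex 3.0 4.0 4.0
  endloop
 endfacet
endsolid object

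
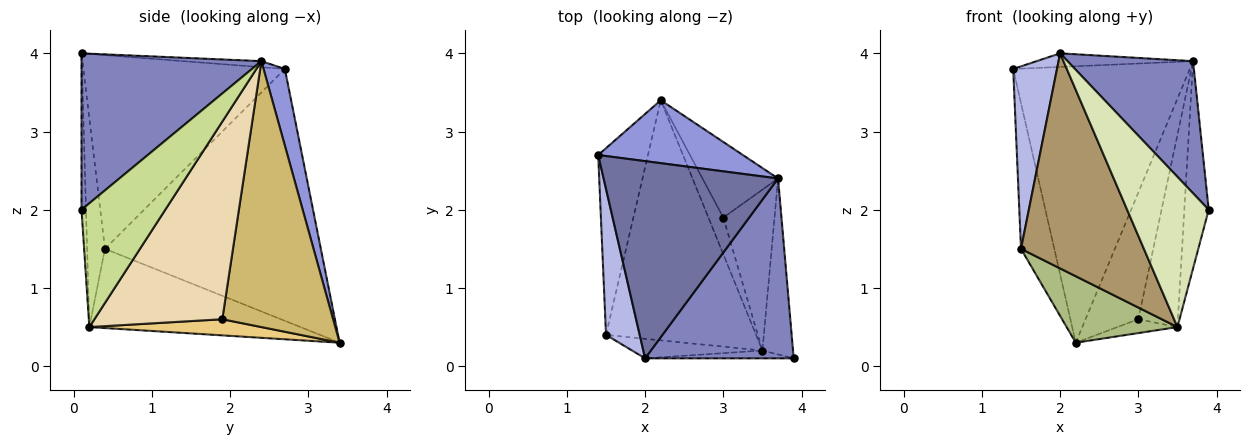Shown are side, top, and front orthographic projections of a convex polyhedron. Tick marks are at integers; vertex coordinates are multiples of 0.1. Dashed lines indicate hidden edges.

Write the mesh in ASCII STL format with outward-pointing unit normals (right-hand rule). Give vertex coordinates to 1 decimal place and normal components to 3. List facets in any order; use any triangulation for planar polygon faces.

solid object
 facet normal -0.034 0.069 0.997
  outer loop
   vertex 3.7 2.4 3.9
   vertex 1.4 2.7 3.8
   vertex 2.0 0.1 4.0
  endloop
 endfacet
 facet normal 0.647 -0.451 0.615
  outer loop
   vertex 3.7 2.4 3.9
   vertex 2.0 0.1 4.0
   vertex 3.9 0.1 2.0
  endloop
 endfacet
 facet normal 0.117 0.968 0.220
  outer loop
   vertex 3.7 2.4 3.9
   vertex 2.2 3.4 0.3
   vertex 1.4 2.7 3.8
  endloop
 endfacet
 facet normal -0.963 -0.209 0.168
  outer loop
   vertex 1.5 0.4 1.5
   vertex 2.0 0.1 4.0
   vertex 1.4 2.7 3.8
  endloop
 endfacet
 facet normal -0.970 0.150 -0.192
  outer loop
   vertex 1.5 0.4 1.5
   vertex 1.4 2.7 3.8
   vertex 2.2 3.4 0.3
  endloop
 endfacet
 facet normal -0.453 -0.238 -0.859
  outer loop
   vertex 3.5 0.2 0.5
   vertex 1.5 0.4 1.5
   vertex 2.2 3.4 0.3
  endloop
 endfacet
 facet normal 0.934 0.272 -0.231
  outer loop
   vertex 3.5 0.2 0.5
   vertex 3.7 2.4 3.9
   vertex 3.9 0.1 2.0
  endloop
 endfacet
 facet normal -0.055 -0.997 -0.052
  outer loop
   vertex 3.5 0.2 0.5
   vertex 3.9 0.1 2.0
   vertex 2.0 0.1 4.0
  endloop
 endfacet
 facet normal -0.143 -0.986 -0.090
  outer loop
   vertex 3.5 0.2 0.5
   vertex 2.0 0.1 4.0
   vertex 1.5 0.4 1.5
  endloop
 endfacet
 facet normal 0.874 0.417 -0.249
  outer loop
   vertex 3.0 1.9 0.6
   vertex 2.2 3.4 0.3
   vertex 3.7 2.4 3.9
  endloop
 endfacet
 facet normal 0.711 0.248 -0.658
  outer loop
   vertex 3.0 1.9 0.6
   vertex 3.5 0.2 0.5
   vertex 2.2 3.4 0.3
  endloop
 endfacet
 facet normal 0.927 0.287 -0.240
  outer loop
   vertex 3.0 1.9 0.6
   vertex 3.7 2.4 3.9
   vertex 3.5 0.2 0.5
  endloop
 endfacet
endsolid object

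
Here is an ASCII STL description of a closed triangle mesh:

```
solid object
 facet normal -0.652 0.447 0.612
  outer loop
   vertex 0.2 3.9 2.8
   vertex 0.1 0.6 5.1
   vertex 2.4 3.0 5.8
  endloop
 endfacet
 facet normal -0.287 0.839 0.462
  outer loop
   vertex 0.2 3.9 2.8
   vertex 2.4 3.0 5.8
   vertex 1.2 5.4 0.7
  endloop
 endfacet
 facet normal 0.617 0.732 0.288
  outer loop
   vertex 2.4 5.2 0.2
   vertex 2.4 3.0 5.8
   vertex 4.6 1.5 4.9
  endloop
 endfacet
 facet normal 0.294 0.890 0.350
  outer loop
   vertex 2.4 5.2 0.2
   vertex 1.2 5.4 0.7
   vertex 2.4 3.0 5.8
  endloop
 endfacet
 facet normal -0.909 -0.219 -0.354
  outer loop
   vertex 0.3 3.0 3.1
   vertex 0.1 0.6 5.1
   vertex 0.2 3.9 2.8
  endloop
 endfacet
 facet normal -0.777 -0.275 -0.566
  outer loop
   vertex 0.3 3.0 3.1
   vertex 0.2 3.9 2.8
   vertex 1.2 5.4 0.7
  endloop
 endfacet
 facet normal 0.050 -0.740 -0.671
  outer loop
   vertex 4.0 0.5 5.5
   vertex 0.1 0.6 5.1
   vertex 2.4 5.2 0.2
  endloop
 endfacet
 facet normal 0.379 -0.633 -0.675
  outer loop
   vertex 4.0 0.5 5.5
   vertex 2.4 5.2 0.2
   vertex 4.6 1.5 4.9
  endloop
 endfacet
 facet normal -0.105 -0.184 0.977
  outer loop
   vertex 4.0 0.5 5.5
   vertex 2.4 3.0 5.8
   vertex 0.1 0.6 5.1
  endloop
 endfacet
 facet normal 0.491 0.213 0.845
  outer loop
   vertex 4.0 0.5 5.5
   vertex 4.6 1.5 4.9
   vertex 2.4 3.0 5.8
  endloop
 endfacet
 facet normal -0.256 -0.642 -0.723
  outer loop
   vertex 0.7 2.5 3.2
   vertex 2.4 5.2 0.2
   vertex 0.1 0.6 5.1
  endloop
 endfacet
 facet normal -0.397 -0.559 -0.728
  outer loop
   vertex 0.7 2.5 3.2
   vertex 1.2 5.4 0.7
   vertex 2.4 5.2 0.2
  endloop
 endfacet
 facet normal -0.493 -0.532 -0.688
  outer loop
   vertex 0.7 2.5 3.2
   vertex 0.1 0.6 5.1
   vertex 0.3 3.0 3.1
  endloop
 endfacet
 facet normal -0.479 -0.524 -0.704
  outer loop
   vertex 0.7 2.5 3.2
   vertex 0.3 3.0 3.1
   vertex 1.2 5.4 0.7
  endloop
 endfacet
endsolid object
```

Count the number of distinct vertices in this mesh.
9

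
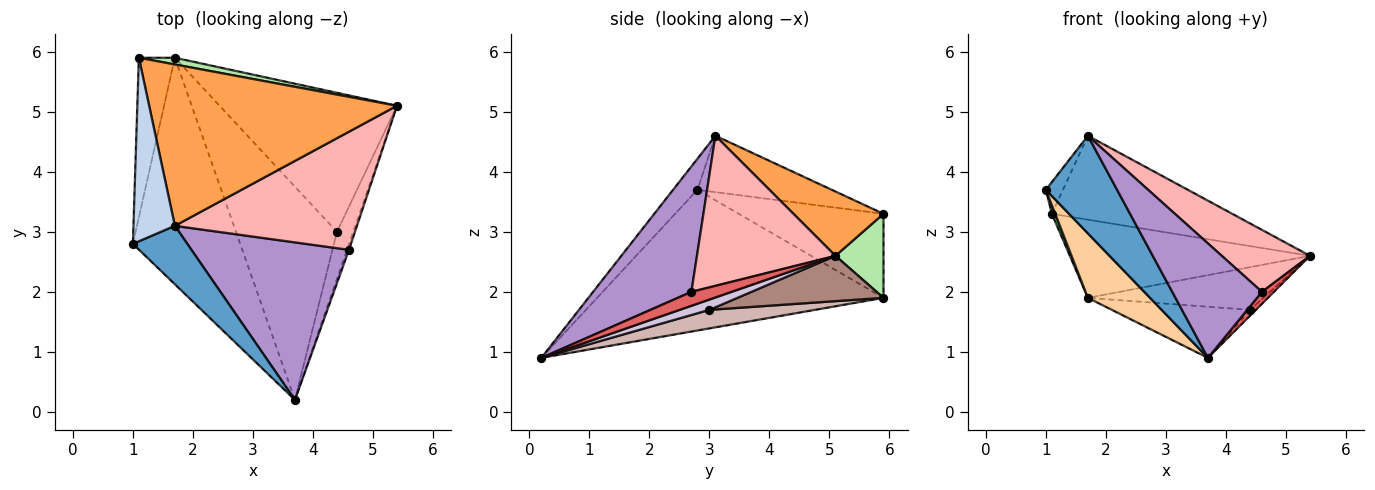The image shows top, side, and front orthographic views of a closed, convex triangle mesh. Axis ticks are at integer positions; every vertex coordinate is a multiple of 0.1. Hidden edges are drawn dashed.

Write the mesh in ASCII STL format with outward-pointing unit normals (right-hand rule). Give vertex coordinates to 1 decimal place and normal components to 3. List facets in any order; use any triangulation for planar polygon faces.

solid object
 facet normal -0.281 -0.823 0.493
  outer loop
   vertex 1.7 3.1 4.6
   vertex 1.0 2.8 3.7
   vertex 3.7 0.2 0.9
  endloop
 endfacet
 facet normal -0.801 0.102 0.589
  outer loop
   vertex 1.7 3.1 4.6
   vertex 1.1 5.9 3.3
   vertex 1.0 2.8 3.7
  endloop
 endfacet
 facet normal 0.224 0.450 0.865
  outer loop
   vertex 1.7 3.1 4.6
   vertex 5.4 5.1 2.6
   vertex 1.1 5.9 3.3
  endloop
 endfacet
 facet normal -0.784 -0.170 -0.598
  outer loop
   vertex 1.7 5.9 1.9
   vertex 3.7 0.2 0.9
   vertex 1.0 2.8 3.7
  endloop
 endfacet
 facet normal -0.919 -0.021 -0.394
  outer loop
   vertex 1.7 5.9 1.9
   vertex 1.0 2.8 3.7
   vertex 1.1 5.9 3.3
  endloop
 endfacet
 facet normal 0.195 0.977 0.084
  outer loop
   vertex 1.7 5.9 1.9
   vertex 1.1 5.9 3.3
   vertex 5.4 5.1 2.6
  endloop
 endfacet
 facet normal 0.950 -0.283 -0.133
  outer loop
   vertex 4.6 2.7 2.0
   vertex 3.7 0.2 0.9
   vertex 5.4 5.1 2.6
  endloop
 endfacet
 facet normal 0.590 -0.375 0.715
  outer loop
   vertex 4.6 2.7 2.0
   vertex 5.4 5.1 2.6
   vertex 1.7 3.1 4.6
  endloop
 endfacet
 facet normal 0.542 -0.494 0.680
  outer loop
   vertex 4.6 2.7 2.0
   vertex 1.7 3.1 4.6
   vertex 3.7 0.2 0.9
  endloop
 endfacet
 facet normal 0.531 0.107 -0.841
  outer loop
   vertex 4.4 3.0 1.7
   vertex 5.4 5.1 2.6
   vertex 3.7 0.2 0.9
  endloop
 endfacet
 facet normal 0.237 0.285 -0.929
  outer loop
   vertex 4.4 3.0 1.7
   vertex 1.7 5.9 1.9
   vertex 5.4 5.1 2.6
  endloop
 endfacet
 facet normal 0.176 0.230 -0.957
  outer loop
   vertex 4.4 3.0 1.7
   vertex 3.7 0.2 0.9
   vertex 1.7 5.9 1.9
  endloop
 endfacet
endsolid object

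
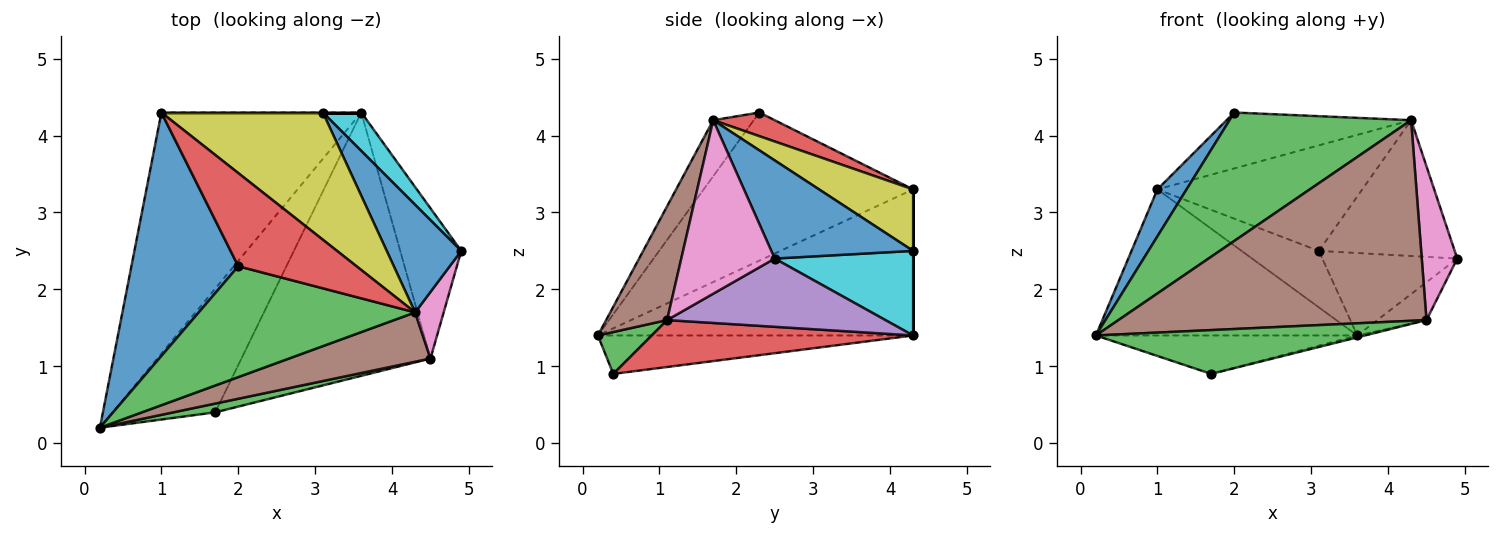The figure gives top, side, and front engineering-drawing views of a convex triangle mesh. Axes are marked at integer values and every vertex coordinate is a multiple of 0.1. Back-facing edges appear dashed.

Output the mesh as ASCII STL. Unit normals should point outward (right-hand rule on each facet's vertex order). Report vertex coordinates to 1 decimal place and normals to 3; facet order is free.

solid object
 facet normal -0.806 -0.112 0.581
  outer loop
   vertex 2.0 2.3 4.3
   vertex 1.0 4.3 3.3
   vertex 0.2 0.2 1.4
  endloop
 endfacet
 facet normal -0.530 0.439 -0.725
  outer loop
   vertex 3.6 4.3 1.4
   vertex 0.2 0.2 1.4
   vertex 1.0 4.3 3.3
  endloop
 endfacet
 facet normal -0.167 -0.747 0.644
  outer loop
   vertex 4.3 1.7 4.2
   vertex 2.0 2.3 4.3
   vertex 0.2 0.2 1.4
  endloop
 endfacet
 facet normal 0.169 0.507 0.845
  outer loop
   vertex 4.3 1.7 4.2
   vertex 1.0 4.3 3.3
   vertex 2.0 2.3 4.3
  endloop
 endfacet
 facet normal 0.735 0.166 -0.657
  outer loop
   vertex 4.5 1.1 1.6
   vertex 3.6 4.3 1.4
   vertex 4.9 2.5 2.4
  endloop
 endfacet
 facet normal 0.189 -0.954 0.235
  outer loop
   vertex 4.5 1.1 1.6
   vertex 4.3 1.7 4.2
   vertex 0.2 0.2 1.4
  endloop
 endfacet
 facet normal 0.924 -0.351 0.152
  outer loop
   vertex 4.5 1.1 1.6
   vertex 4.9 2.5 2.4
   vertex 4.3 1.7 4.2
  endloop
 endfacet
 facet normal 0.000 1.000 0.000
  outer loop
   vertex 3.1 4.3 2.5
   vertex 3.6 4.3 1.4
   vertex 1.0 4.3 3.3
  endloop
 endfacet
 facet normal 0.281 0.613 0.739
  outer loop
   vertex 3.1 4.3 2.5
   vertex 1.0 4.3 3.3
   vertex 4.3 1.7 4.2
  endloop
 endfacet
 facet normal 0.681 0.664 0.310
  outer loop
   vertex 3.1 4.3 2.5
   vertex 4.9 2.5 2.4
   vertex 3.6 4.3 1.4
  endloop
 endfacet
 facet normal 0.633 0.607 0.481
  outer loop
   vertex 3.1 4.3 2.5
   vertex 4.3 1.7 4.2
   vertex 4.9 2.5 2.4
  endloop
 endfacet
 facet normal -0.337 0.279 -0.899
  outer loop
   vertex 1.7 0.4 0.9
   vertex 0.2 0.2 1.4
   vertex 3.6 4.3 1.4
  endloop
 endfacet
 facet normal 0.192 -0.962 0.192
  outer loop
   vertex 1.7 0.4 0.9
   vertex 4.5 1.1 1.6
   vertex 0.2 0.2 1.4
  endloop
 endfacet
 facet normal 0.241 0.007 -0.971
  outer loop
   vertex 1.7 0.4 0.9
   vertex 3.6 4.3 1.4
   vertex 4.5 1.1 1.6
  endloop
 endfacet
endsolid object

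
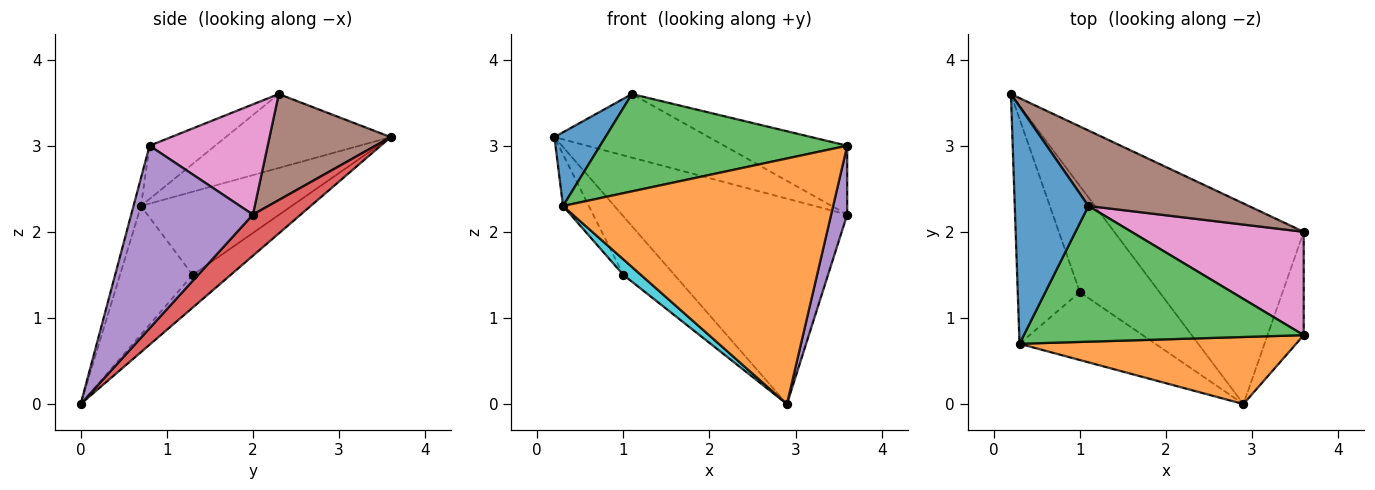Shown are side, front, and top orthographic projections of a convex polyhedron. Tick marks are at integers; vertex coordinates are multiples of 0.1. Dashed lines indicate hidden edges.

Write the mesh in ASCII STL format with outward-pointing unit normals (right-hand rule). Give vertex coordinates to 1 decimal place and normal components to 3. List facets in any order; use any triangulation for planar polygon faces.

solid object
 facet normal -0.692 -0.214 0.689
  outer loop
   vertex 0.3 0.7 2.3
   vertex 1.1 2.3 3.6
   vertex 0.2 3.6 3.1
  endloop
 endfacet
 facet normal -0.027 -0.964 0.263
  outer loop
   vertex 0.3 0.7 2.3
   vertex 2.9 0.0 0.0
   vertex 3.6 0.8 3.0
  endloop
 endfacet
 facet normal -0.153 -0.576 0.803
  outer loop
   vertex 0.3 0.7 2.3
   vertex 3.6 0.8 3.0
   vertex 1.1 2.3 3.6
  endloop
 endfacet
 facet normal 0.150 0.707 -0.691
  outer loop
   vertex 3.6 2.0 2.2
   vertex 2.9 0.0 0.0
   vertex 0.2 3.6 3.1
  endloop
 endfacet
 facet normal 0.973 -0.128 -0.193
  outer loop
   vertex 3.6 2.0 2.2
   vertex 3.6 0.8 3.0
   vertex 2.9 0.0 0.0
  endloop
 endfacet
 facet normal 0.451 0.575 0.683
  outer loop
   vertex 3.6 2.0 2.2
   vertex 0.2 3.6 3.1
   vertex 1.1 2.3 3.6
  endloop
 endfacet
 facet normal 0.470 0.490 0.734
  outer loop
   vertex 3.6 2.0 2.2
   vertex 1.1 2.3 3.6
   vertex 3.6 0.8 3.0
  endloop
 endfacet
 facet normal -0.339 0.455 -0.824
  outer loop
   vertex 1.0 1.3 1.5
   vertex 0.2 3.6 3.1
   vertex 2.9 0.0 0.0
  endloop
 endfacet
 facet normal -0.794 0.136 -0.593
  outer loop
   vertex 1.0 1.3 1.5
   vertex 0.3 0.7 2.3
   vertex 0.2 3.6 3.1
  endloop
 endfacet
 facet normal -0.678 -0.164 -0.716
  outer loop
   vertex 1.0 1.3 1.5
   vertex 2.9 0.0 0.0
   vertex 0.3 0.7 2.3
  endloop
 endfacet
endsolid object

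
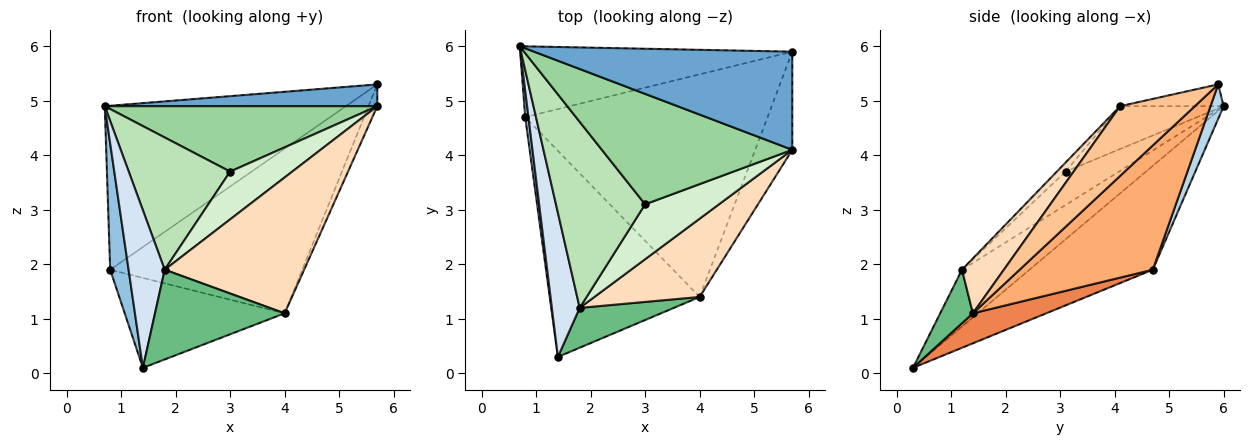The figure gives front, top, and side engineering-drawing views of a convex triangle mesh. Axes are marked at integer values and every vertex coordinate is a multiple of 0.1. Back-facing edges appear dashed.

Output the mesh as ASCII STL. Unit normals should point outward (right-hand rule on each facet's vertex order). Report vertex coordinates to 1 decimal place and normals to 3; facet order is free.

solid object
 facet normal -0.082 -0.216 0.973
  outer loop
   vertex 5.7 5.9 5.3
   vertex 0.7 6.0 4.9
   vertex 5.7 4.1 4.9
  endloop
 endfacet
 facet normal -0.989 -0.147 0.031
  outer loop
   vertex 0.8 4.7 1.9
   vertex 1.4 0.3 0.1
   vertex 0.7 6.0 4.9
  endloop
 endfacet
 facet normal 0.050 0.917 -0.396
  outer loop
   vertex 0.8 4.7 1.9
   vertex 0.7 6.0 4.9
   vertex 5.7 5.9 5.3
  endloop
 endfacet
 facet normal -0.809 -0.433 0.397
  outer loop
   vertex 1.8 1.2 1.9
   vertex 0.7 6.0 4.9
   vertex 1.4 0.3 0.1
  endloop
 endfacet
 facet normal 0.180 0.393 -0.902
  outer loop
   vertex 4.0 1.4 1.1
   vertex 1.4 0.3 0.1
   vertex 0.8 4.7 1.9
  endloop
 endfacet
 facet normal 0.381 0.550 -0.743
  outer loop
   vertex 4.0 1.4 1.1
   vertex 0.8 4.7 1.9
   vertex 5.7 5.9 5.3
  endloop
 endfacet
 facet normal 0.878 0.104 -0.467
  outer loop
   vertex 4.0 1.4 1.1
   vertex 5.7 5.9 5.3
   vertex 5.7 4.1 4.9
  endloop
 endfacet
 facet normal 0.252 -0.839 0.483
  outer loop
   vertex 4.0 1.4 1.1
   vertex 5.7 4.1 4.9
   vertex 1.8 1.2 1.9
  endloop
 endfacet
 facet normal 0.225 -0.891 0.395
  outer loop
   vertex 4.0 1.4 1.1
   vertex 1.8 1.2 1.9
   vertex 1.4 0.3 0.1
  endloop
 endfacet
 facet normal -0.190 -0.500 0.845
  outer loop
   vertex 3.0 3.1 3.7
   vertex 5.7 4.1 4.9
   vertex 0.7 6.0 4.9
  endloop
 endfacet
 facet normal -0.292 -0.554 0.780
  outer loop
   vertex 3.0 3.1 3.7
   vertex 0.7 6.0 4.9
   vertex 1.8 1.2 1.9
  endloop
 endfacet
 facet normal -0.092 -0.654 0.751
  outer loop
   vertex 3.0 3.1 3.7
   vertex 1.8 1.2 1.9
   vertex 5.7 4.1 4.9
  endloop
 endfacet
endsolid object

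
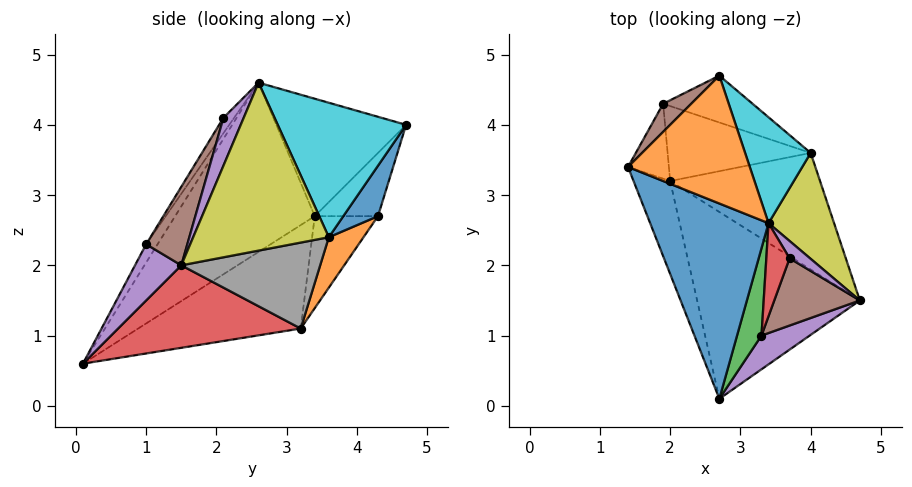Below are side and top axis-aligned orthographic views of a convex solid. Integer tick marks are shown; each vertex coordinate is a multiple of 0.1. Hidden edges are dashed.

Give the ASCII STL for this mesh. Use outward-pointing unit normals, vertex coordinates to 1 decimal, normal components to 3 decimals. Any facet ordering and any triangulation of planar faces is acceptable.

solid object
 facet normal -0.675 -0.567 0.472
  outer loop
   vertex 3.4 2.6 4.6
   vertex 1.4 3.4 2.7
   vertex 2.7 0.1 0.6
  endloop
 endfacet
 facet normal -0.694 -0.026 0.720
  outer loop
   vertex 2.7 4.7 4.0
   vertex 1.4 3.4 2.7
   vertex 3.4 2.6 4.6
  endloop
 endfacet
 facet normal -0.931 -0.157 -0.329
  outer loop
   vertex 2.0 3.2 1.1
   vertex 2.7 0.1 0.6
   vertex 1.4 3.4 2.7
  endloop
 endfacet
 facet normal 0.439 0.239 -0.866
  outer loop
   vertex 2.0 3.2 1.1
   vertex 4.7 1.5 2.0
   vertex 2.7 0.1 0.6
  endloop
 endfacet
 facet normal 0.908 0.157 0.388
  outer loop
   vertex 3.7 2.1 4.1
   vertex 4.7 1.5 2.0
   vertex 3.4 2.6 4.6
  endloop
 endfacet
 facet normal -0.815 0.453 0.362
  outer loop
   vertex 1.9 4.3 2.7
   vertex 1.4 3.4 2.7
   vertex 2.7 4.7 4.0
  endloop
 endfacet
 facet normal -0.815 0.453 -0.362
  outer loop
   vertex 1.9 4.3 2.7
   vertex 2.0 3.2 1.1
   vertex 1.4 3.4 2.7
  endloop
 endfacet
 facet normal 0.472 0.314 -0.823
  outer loop
   vertex 4.0 3.6 2.4
   vertex 4.7 1.5 2.0
   vertex 2.0 3.2 1.1
  endloop
 endfacet
 facet normal 0.906 0.235 0.354
  outer loop
   vertex 4.0 3.6 2.4
   vertex 3.4 2.6 4.6
   vertex 4.7 1.5 2.0
  endloop
 endfacet
 facet normal 0.827 0.391 0.403
  outer loop
   vertex 4.0 3.6 2.4
   vertex 2.7 4.7 4.0
   vertex 3.4 2.6 4.6
  endloop
 endfacet
 facet normal 0.234 0.879 -0.415
  outer loop
   vertex 4.0 3.6 2.4
   vertex 1.9 4.3 2.7
   vertex 2.7 4.7 4.0
  endloop
 endfacet
 facet normal 0.193 0.814 -0.548
  outer loop
   vertex 4.0 3.6 2.4
   vertex 2.0 3.2 1.1
   vertex 1.9 4.3 2.7
  endloop
 endfacet
 facet normal -0.400 -0.744 0.535
  outer loop
   vertex 3.3 1.0 2.3
   vertex 3.4 2.6 4.6
   vertex 2.7 0.1 0.6
  endloop
 endfacet
 facet normal -0.359 -0.759 0.543
  outer loop
   vertex 3.3 1.0 2.3
   vertex 3.7 2.1 4.1
   vertex 3.4 2.6 4.6
  endloop
 endfacet
 facet normal 0.379 -0.866 0.325
  outer loop
   vertex 3.3 1.0 2.3
   vertex 2.7 0.1 0.6
   vertex 4.7 1.5 2.0
  endloop
 endfacet
 facet normal 0.384 -0.823 0.418
  outer loop
   vertex 3.3 1.0 2.3
   vertex 4.7 1.5 2.0
   vertex 3.7 2.1 4.1
  endloop
 endfacet
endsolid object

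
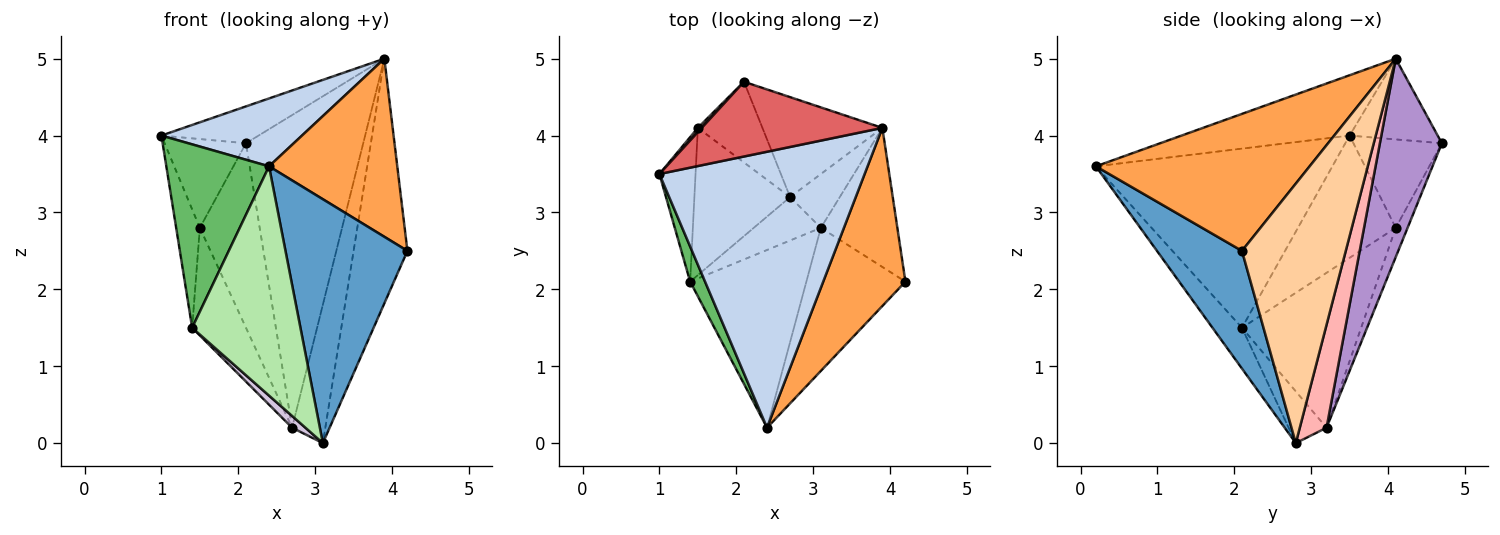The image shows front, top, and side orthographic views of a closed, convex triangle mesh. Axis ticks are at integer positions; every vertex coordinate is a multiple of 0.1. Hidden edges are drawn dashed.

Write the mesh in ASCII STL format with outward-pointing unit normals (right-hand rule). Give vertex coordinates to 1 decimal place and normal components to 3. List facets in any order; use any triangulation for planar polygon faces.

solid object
 facet normal 0.515 -0.739 -0.434
  outer loop
   vertex 3.1 2.8 0.0
   vertex 4.2 2.1 2.5
   vertex 2.4 0.2 3.6
  endloop
 endfacet
 facet normal -0.274 -0.230 0.934
  outer loop
   vertex 3.9 4.1 5.0
   vertex 1.0 3.5 4.0
   vertex 2.4 0.2 3.6
  endloop
 endfacet
 facet normal 0.762 -0.457 0.457
  outer loop
   vertex 3.9 4.1 5.0
   vertex 2.4 0.2 3.6
   vertex 4.2 2.1 2.5
  endloop
 endfacet
 facet normal 0.859 0.445 -0.253
  outer loop
   vertex 3.9 4.1 5.0
   vertex 4.2 2.1 2.5
   vertex 3.1 2.8 0.0
  endloop
 endfacet
 facet normal -0.915 -0.397 0.076
  outer loop
   vertex 1.4 2.1 1.5
   vertex 2.4 0.2 3.6
   vertex 1.0 3.5 4.0
  endloop
 endfacet
 facet normal -0.210 -0.773 -0.599
  outer loop
   vertex 1.4 2.1 1.5
   vertex 3.1 2.8 0.0
   vertex 2.4 0.2 3.6
  endloop
 endfacet
 facet normal -0.372 0.410 0.833
  outer loop
   vertex 2.1 4.7 3.9
   vertex 1.0 3.5 4.0
   vertex 3.9 4.1 5.0
  endloop
 endfacet
 facet normal 0.600 0.745 -0.290
  outer loop
   vertex 2.7 3.2 0.2
   vertex 3.9 4.1 5.0
   vertex 3.1 2.8 0.0
  endloop
 endfacet
 facet normal 0.450 0.851 -0.272
  outer loop
   vertex 2.7 3.2 0.2
   vertex 2.1 4.7 3.9
   vertex 3.9 4.1 5.0
  endloop
 endfacet
 facet normal -0.597 -0.210 -0.774
  outer loop
   vertex 2.7 3.2 0.2
   vertex 3.1 2.8 0.0
   vertex 1.4 2.1 1.5
  endloop
 endfacet
 facet normal -0.735 0.677 0.032
  outer loop
   vertex 1.5 4.1 2.8
   vertex 1.0 3.5 4.0
   vertex 2.1 4.7 3.9
  endloop
 endfacet
 facet normal -0.178 0.901 -0.394
  outer loop
   vertex 1.5 4.1 2.8
   vertex 2.1 4.7 3.9
   vertex 2.7 3.2 0.2
  endloop
 endfacet
 facet normal -0.934 0.226 -0.276
  outer loop
   vertex 1.5 4.1 2.8
   vertex 1.4 2.1 1.5
   vertex 1.0 3.5 4.0
  endloop
 endfacet
 facet normal -0.794 0.359 -0.491
  outer loop
   vertex 1.5 4.1 2.8
   vertex 2.7 3.2 0.2
   vertex 1.4 2.1 1.5
  endloop
 endfacet
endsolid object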